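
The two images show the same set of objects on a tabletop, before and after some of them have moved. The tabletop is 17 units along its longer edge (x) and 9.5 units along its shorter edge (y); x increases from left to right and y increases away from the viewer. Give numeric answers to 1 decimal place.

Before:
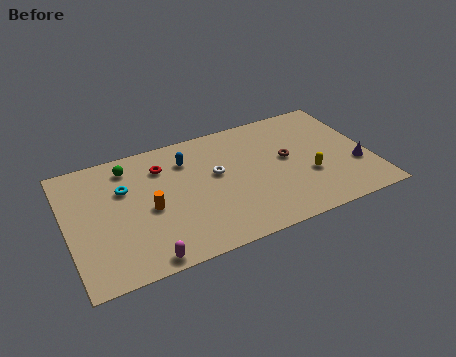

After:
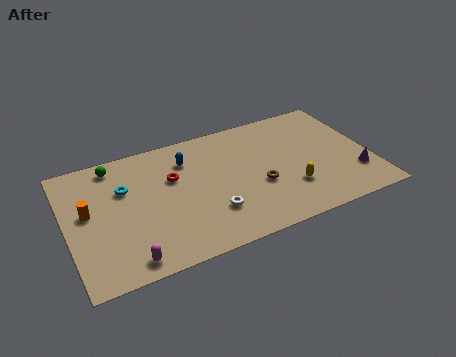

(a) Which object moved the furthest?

the orange cylinder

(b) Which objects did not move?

the blue capsule and the cyan torus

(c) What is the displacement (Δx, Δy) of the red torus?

(0.5, -1.1)

The red torus was at about (5.5, 7.2) and moved to about (6.0, 6.1).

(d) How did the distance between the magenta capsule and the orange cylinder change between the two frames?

+1.0

They were about 3.6 units apart before and 4.6 after — 1.0 units further apart.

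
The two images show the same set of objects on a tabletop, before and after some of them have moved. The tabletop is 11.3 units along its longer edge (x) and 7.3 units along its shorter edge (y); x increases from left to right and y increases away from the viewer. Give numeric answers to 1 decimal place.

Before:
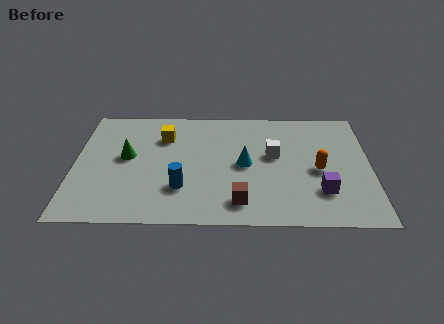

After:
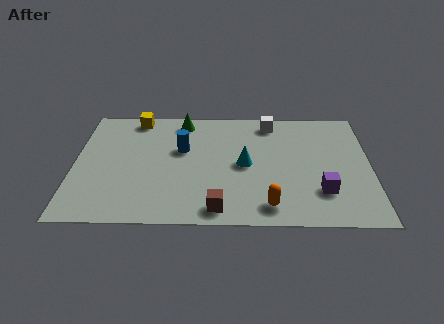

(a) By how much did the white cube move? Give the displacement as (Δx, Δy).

(-0.1, 2.1)

The white cube was at about (7.6, 4.2) and moved to about (7.5, 6.3).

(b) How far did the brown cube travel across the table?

0.9

From (6.3, 1.3) to (5.5, 0.9), the brown cube covered √(0.8² + 0.4²) ≈ 0.9 units.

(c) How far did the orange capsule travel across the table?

2.9

The orange capsule was near (9.3, 3.3) before and (7.4, 1.1) after, so it travelled √(1.9² + 2.2²) ≈ 2.9 units.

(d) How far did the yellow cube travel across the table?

1.6

The yellow cube was near (3.4, 5.3) before and (2.3, 6.5) after, so it travelled √(1.1² + 1.2²) ≈ 1.6 units.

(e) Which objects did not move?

the purple cube and the cyan cone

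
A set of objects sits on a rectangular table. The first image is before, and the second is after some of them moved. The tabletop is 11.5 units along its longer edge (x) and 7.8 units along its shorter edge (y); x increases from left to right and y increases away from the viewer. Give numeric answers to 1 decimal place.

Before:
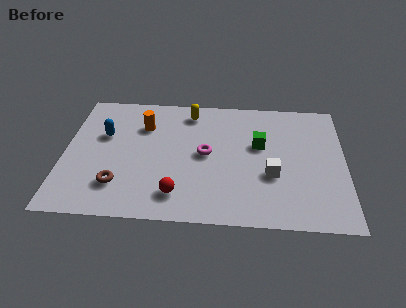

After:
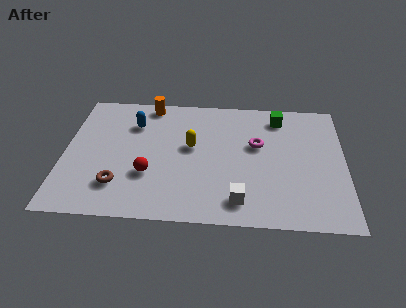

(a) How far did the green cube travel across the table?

2.0

From (8.0, 4.7) to (8.8, 6.5), the green cube covered √(0.8² + 1.8²) ≈ 2.0 units.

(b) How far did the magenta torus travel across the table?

2.2

The magenta torus was near (5.8, 4.0) before and (7.9, 4.7) after, so it travelled √(2.1² + 0.7²) ≈ 2.2 units.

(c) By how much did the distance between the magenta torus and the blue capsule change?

+0.9

The distance was about 4.3 in the first image and 5.2 in the second, so they moved 0.9 units further apart.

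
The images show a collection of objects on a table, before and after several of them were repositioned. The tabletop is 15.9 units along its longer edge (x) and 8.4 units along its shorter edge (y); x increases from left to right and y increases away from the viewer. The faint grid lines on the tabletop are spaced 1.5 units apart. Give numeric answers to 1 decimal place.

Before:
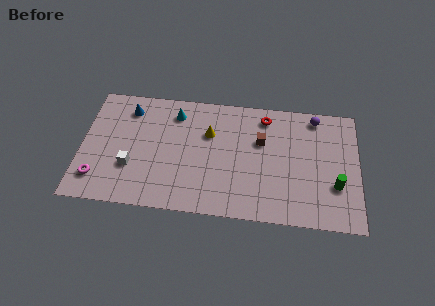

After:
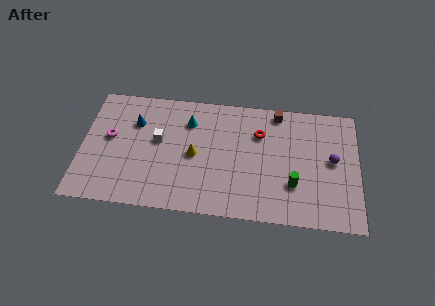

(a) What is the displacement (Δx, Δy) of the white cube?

(1.5, 2.0)

The white cube was at about (2.9, 2.8) and moved to about (4.4, 4.8).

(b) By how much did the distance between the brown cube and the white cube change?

-0.5

They were about 7.8 units apart before and 7.3 after — 0.5 units closer together.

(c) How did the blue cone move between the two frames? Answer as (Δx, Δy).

(0.4, -0.9)

The blue cone was at about (2.6, 6.8) and moved to about (3.0, 5.9).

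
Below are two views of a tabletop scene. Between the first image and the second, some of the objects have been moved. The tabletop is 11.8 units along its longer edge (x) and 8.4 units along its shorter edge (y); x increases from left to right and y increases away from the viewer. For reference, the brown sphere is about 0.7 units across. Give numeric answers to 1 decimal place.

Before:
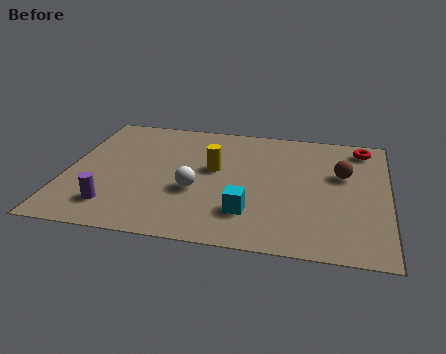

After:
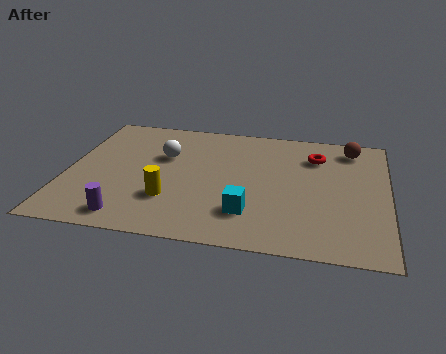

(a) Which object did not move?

the cyan cube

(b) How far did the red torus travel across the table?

1.9

The red torus moved from about (10.8, 7.2) to (9.1, 6.3), a distance of √(1.7² + 0.9²) ≈ 1.9.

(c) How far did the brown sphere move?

1.9

The brown sphere was near (10.1, 5.2) before and (10.4, 7.1) after, so it travelled √(0.3² + 1.9²) ≈ 1.9 units.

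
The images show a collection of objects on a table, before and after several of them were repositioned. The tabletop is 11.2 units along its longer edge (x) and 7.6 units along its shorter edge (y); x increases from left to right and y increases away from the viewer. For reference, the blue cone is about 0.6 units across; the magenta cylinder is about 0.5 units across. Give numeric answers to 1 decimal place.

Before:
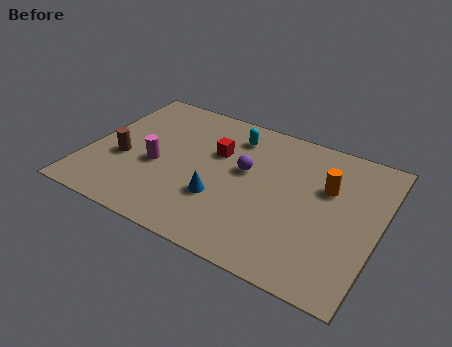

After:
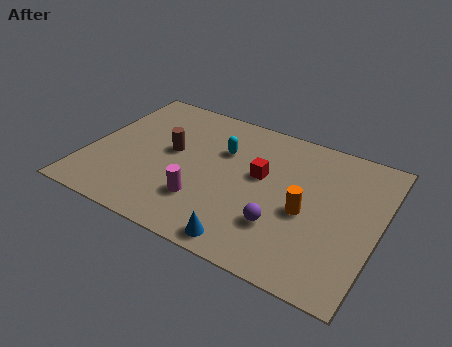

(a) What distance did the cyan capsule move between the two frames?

1.0

The cyan capsule moved from about (5.3, 6.1) to (5.0, 5.1), a distance of √(0.3² + 1.0²) ≈ 1.0.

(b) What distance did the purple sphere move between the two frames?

2.8

The purple sphere was near (6.0, 4.4) before and (7.7, 2.2) after, so it travelled √(1.7² + 2.2²) ≈ 2.8 units.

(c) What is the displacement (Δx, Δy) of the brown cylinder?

(1.7, 1.2)

From the two frames, the brown cylinder sits at roughly (1.4, 3.0) before and (3.1, 4.2) after.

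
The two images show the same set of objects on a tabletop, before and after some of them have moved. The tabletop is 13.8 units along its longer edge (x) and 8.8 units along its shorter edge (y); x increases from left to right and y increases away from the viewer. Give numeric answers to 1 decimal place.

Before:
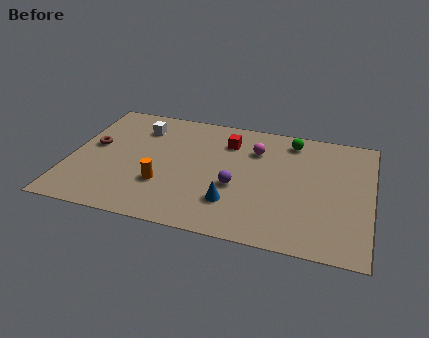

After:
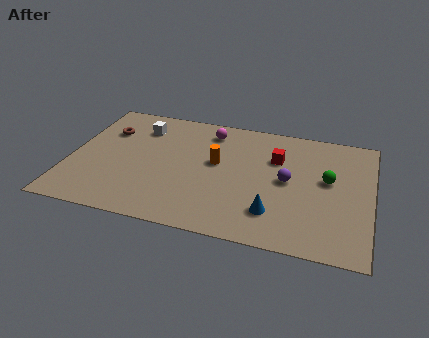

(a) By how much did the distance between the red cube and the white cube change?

+2.3

They were about 4.1 units apart before and 6.4 after — 2.3 units further apart.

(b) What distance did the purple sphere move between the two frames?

2.5

The purple sphere moved from about (7.7, 3.5) to (10.0, 4.5), a distance of √(2.3² + 1.0²) ≈ 2.5.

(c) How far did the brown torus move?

1.4

From (1.0, 4.9) to (1.5, 6.2), the brown torus covered √(0.5² + 1.3²) ≈ 1.4 units.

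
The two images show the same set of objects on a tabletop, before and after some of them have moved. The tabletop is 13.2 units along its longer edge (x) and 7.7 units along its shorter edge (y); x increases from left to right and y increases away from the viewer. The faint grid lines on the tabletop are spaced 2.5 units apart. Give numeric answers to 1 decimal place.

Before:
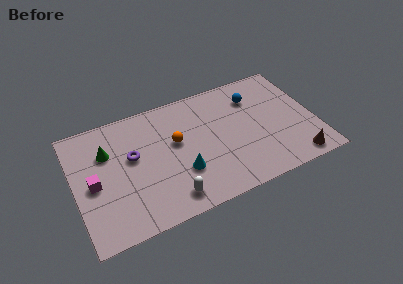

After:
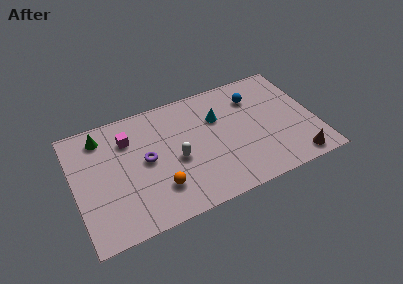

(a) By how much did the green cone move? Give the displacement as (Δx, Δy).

(-0.2, 1.1)

From the two frames, the green cone sits at roughly (1.9, 5.3) before and (1.7, 6.4) after.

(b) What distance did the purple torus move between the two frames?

0.9

The purple torus was near (3.2, 4.5) before and (3.9, 4.0) after, so it travelled √(0.7² + 0.5²) ≈ 0.9 units.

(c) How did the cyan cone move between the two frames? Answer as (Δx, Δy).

(2.3, 2.7)

From the two frames, the cyan cone sits at roughly (5.7, 2.5) before and (8.0, 5.2) after.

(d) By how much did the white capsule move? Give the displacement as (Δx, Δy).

(0.6, 2.2)

The white capsule started near (4.9, 1.2) and ended near (5.5, 3.4).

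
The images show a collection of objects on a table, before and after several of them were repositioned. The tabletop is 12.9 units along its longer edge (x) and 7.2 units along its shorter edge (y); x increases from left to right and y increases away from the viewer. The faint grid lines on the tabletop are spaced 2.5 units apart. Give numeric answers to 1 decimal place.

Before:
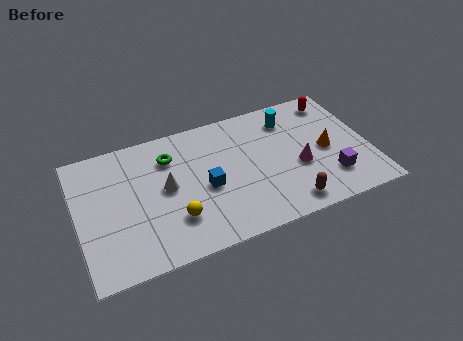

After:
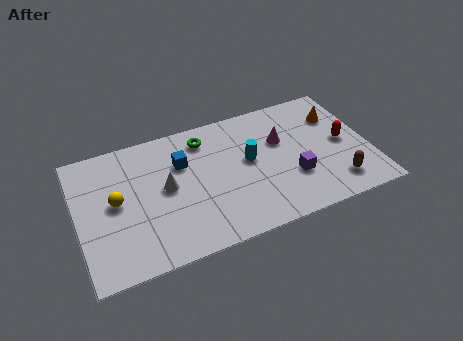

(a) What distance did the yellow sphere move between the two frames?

3.0

From (4.1, 2.0) to (1.7, 3.8), the yellow sphere covered √(2.4² + 1.8²) ≈ 3.0 units.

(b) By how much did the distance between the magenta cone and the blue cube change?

+0.3

They were about 4.1 units apart before and 4.4 after — 0.3 units further apart.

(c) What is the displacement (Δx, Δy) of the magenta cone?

(-0.6, 1.7)

The magenta cone was at about (9.7, 2.9) and moved to about (9.1, 4.6).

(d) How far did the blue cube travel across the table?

1.9

From (5.6, 3.2) to (4.7, 4.9), the blue cube covered √(0.9² + 1.7²) ≈ 1.9 units.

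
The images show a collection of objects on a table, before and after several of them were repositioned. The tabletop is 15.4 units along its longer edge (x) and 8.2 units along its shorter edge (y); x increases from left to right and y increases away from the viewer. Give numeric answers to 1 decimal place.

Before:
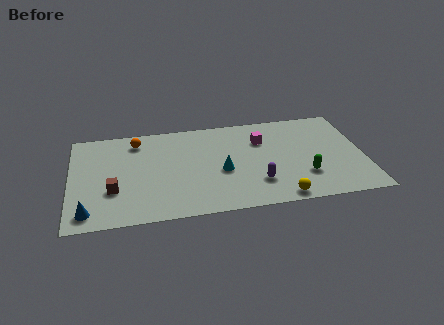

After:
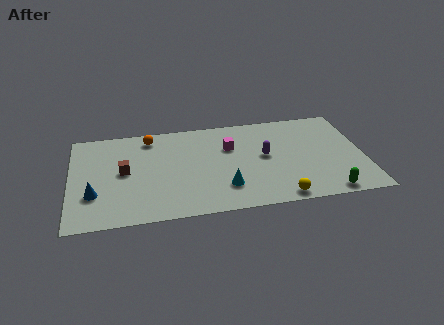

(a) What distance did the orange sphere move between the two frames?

0.7

The orange sphere was near (3.5, 6.8) before and (4.2, 7.0) after, so it travelled √(0.7² + 0.2²) ≈ 0.7 units.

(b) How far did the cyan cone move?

1.4

The cyan cone was near (7.9, 3.5) before and (8.0, 2.1) after, so it travelled √(0.1² + 1.4²) ≈ 1.4 units.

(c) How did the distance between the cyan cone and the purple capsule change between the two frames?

+1.0

They were about 2.2 units apart before and 3.2 after — 1.0 units further apart.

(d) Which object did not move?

the yellow sphere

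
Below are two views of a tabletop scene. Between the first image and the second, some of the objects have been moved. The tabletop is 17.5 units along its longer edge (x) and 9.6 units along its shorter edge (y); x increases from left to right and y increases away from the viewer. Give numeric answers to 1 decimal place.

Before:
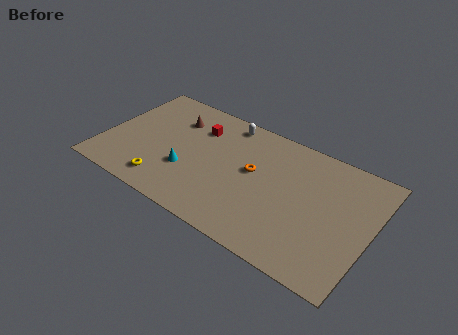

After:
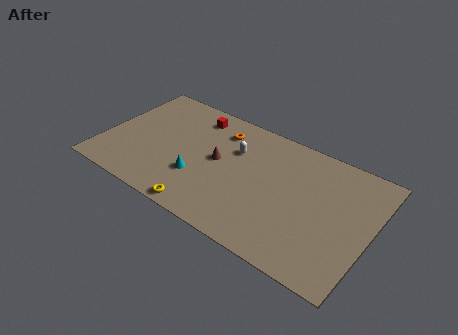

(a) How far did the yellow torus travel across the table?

2.9

The yellow torus moved from about (4.5, 1.6) to (7.3, 0.8), a distance of √(2.8² + 0.8²) ≈ 2.9.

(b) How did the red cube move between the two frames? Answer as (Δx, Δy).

(-0.4, 0.9)

The red cube started near (5.8, 7.1) and ended near (5.4, 8.0).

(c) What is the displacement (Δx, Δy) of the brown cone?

(3.3, -2.0)

The brown cone was at about (4.2, 7.1) and moved to about (7.5, 5.1).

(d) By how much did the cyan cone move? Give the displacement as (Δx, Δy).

(0.8, -0.2)

The cyan cone was at about (5.7, 3.3) and moved to about (6.5, 3.1).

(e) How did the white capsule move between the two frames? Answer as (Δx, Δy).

(0.9, -2.0)

The white capsule was at about (7.5, 8.5) and moved to about (8.4, 6.5).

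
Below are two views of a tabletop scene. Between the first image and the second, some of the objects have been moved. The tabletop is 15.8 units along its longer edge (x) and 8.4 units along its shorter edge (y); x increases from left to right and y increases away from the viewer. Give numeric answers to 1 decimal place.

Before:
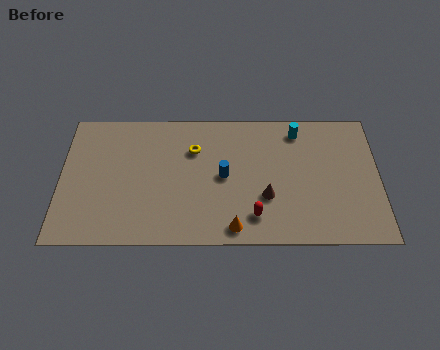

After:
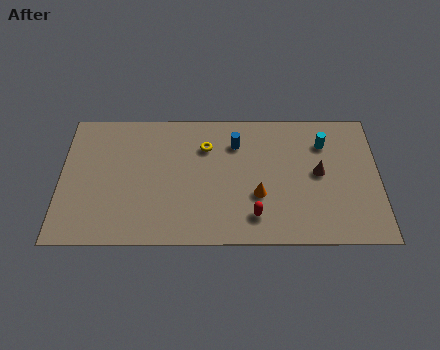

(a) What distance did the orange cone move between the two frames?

2.3

The orange cone was near (8.6, 1.0) before and (9.8, 3.0) after, so it travelled √(1.2² + 2.0²) ≈ 2.3 units.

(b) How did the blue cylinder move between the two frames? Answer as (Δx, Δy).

(0.6, 2.1)

The blue cylinder started near (8.1, 4.2) and ended near (8.7, 6.3).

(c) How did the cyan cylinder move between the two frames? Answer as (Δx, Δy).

(1.3, -0.8)

The cyan cylinder was at about (11.8, 7.1) and moved to about (13.1, 6.3).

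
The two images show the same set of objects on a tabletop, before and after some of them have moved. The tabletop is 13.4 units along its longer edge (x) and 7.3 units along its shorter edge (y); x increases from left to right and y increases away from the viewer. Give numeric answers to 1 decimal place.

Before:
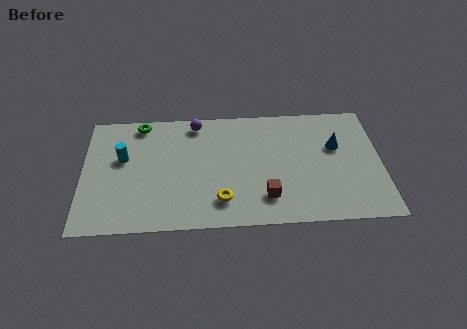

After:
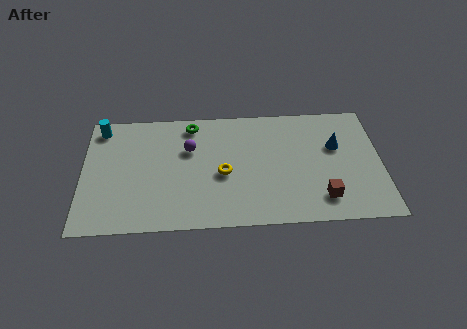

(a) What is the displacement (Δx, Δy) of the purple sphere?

(-0.3, -1.6)

The purple sphere started near (5.1, 6.4) and ended near (4.8, 4.8).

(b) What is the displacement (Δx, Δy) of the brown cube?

(2.5, -0.2)

From the two frames, the brown cube sits at roughly (8.2, 1.7) before and (10.7, 1.5) after.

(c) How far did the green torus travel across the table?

2.3

From (2.6, 6.5) to (4.9, 6.3), the green torus covered √(2.3² + 0.2²) ≈ 2.3 units.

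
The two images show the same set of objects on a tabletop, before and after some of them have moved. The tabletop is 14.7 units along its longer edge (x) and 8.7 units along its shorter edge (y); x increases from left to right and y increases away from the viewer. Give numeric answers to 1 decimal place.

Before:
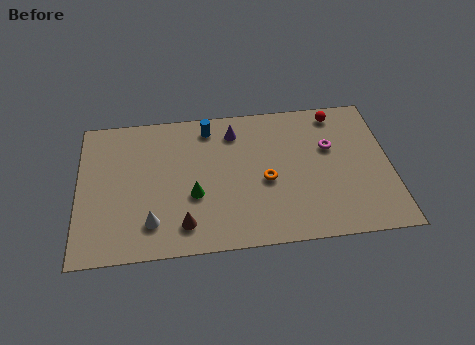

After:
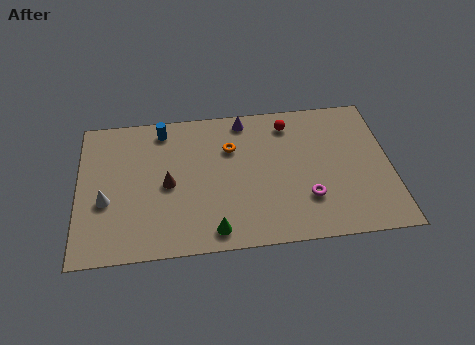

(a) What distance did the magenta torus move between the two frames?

3.2

The magenta torus moved from about (11.9, 5.5) to (10.7, 2.5), a distance of √(1.2² + 3.0²) ≈ 3.2.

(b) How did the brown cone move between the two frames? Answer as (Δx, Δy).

(-0.7, 2.5)

The brown cone was at about (4.9, 1.6) and moved to about (4.2, 4.1).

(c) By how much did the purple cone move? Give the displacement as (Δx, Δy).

(0.5, 0.7)

From the two frames, the purple cone sits at roughly (7.4, 7.0) before and (7.9, 7.7) after.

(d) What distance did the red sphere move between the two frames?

2.3

The red sphere was near (12.3, 7.6) before and (10.0, 7.2) after, so it travelled √(2.3² + 0.4²) ≈ 2.3 units.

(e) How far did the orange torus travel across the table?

2.7

From (8.8, 3.8) to (7.2, 6.0), the orange torus covered √(1.6² + 2.2²) ≈ 2.7 units.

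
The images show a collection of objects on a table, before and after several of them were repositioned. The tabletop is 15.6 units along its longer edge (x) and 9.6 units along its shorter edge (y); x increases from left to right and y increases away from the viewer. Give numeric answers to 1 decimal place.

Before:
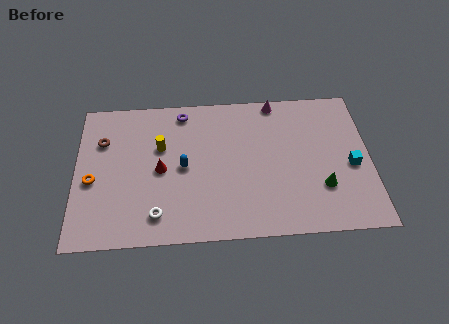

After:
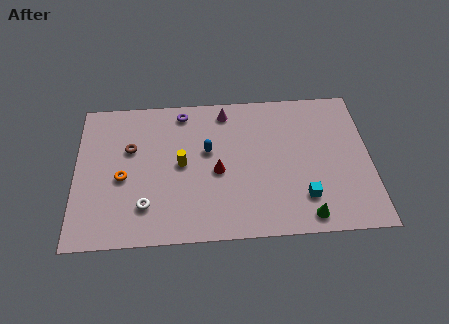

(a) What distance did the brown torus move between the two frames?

1.6

The brown torus moved from about (1.4, 6.7) to (2.9, 6.1), a distance of √(1.5² + 0.6²) ≈ 1.6.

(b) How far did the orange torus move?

1.6

The orange torus moved from about (0.9, 4.1) to (2.5, 4.2), a distance of √(1.6² + 0.1²) ≈ 1.6.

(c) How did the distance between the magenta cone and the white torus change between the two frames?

-2.2

They were about 9.6 units apart before and 7.4 after — 2.2 units closer together.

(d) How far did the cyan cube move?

3.2

The cyan cube moved from about (14.6, 4.2) to (12.0, 2.3), a distance of √(2.6² + 1.9²) ≈ 3.2.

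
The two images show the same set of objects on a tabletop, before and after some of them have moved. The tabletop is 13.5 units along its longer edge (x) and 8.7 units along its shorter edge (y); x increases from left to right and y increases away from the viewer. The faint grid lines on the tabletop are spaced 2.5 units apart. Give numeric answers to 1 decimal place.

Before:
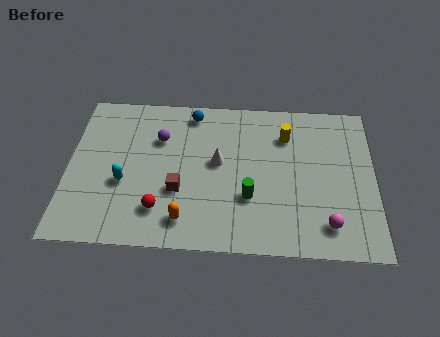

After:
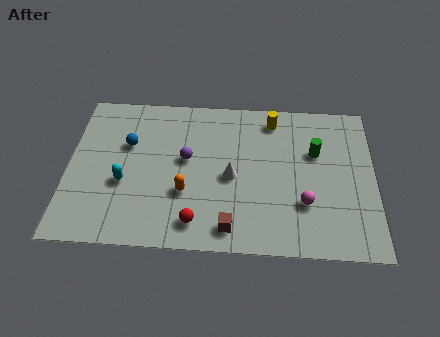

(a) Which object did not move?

the cyan capsule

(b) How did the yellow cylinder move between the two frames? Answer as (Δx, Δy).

(-0.6, 0.9)

From the two frames, the yellow cylinder sits at roughly (9.6, 6.5) before and (9.0, 7.4) after.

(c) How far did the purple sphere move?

1.6

The purple sphere was near (4.0, 6.0) before and (5.2, 4.9) after, so it travelled √(1.2² + 1.1²) ≈ 1.6 units.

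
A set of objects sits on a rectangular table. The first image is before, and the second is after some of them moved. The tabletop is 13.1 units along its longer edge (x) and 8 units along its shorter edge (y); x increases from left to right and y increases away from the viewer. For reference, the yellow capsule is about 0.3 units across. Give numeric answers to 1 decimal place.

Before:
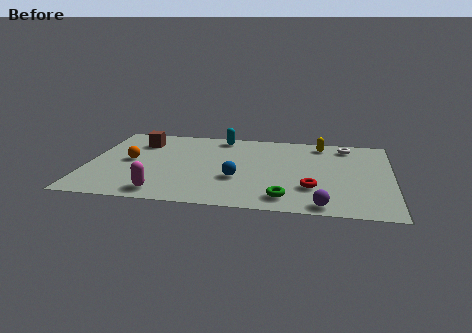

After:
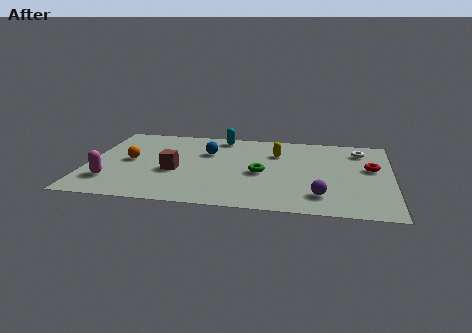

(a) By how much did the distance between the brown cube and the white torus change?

-0.5

They were about 9.0 units apart before and 8.5 after — 0.5 units closer together.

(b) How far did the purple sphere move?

0.9

From (10.2, 0.8) to (10.1, 1.7), the purple sphere covered √(0.1² + 0.9²) ≈ 0.9 units.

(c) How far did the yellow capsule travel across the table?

2.2

From (10.0, 6.9) to (8.1, 5.7), the yellow capsule covered √(1.9² + 1.2²) ≈ 2.2 units.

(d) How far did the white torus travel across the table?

0.7

The white torus was near (11.1, 6.8) before and (11.7, 6.4) after, so it travelled √(0.6² + 0.4²) ≈ 0.7 units.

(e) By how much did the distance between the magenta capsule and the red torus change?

+5.0

Before: roughly 6.4 units apart; after: 11.4. That's 5.0 units further apart.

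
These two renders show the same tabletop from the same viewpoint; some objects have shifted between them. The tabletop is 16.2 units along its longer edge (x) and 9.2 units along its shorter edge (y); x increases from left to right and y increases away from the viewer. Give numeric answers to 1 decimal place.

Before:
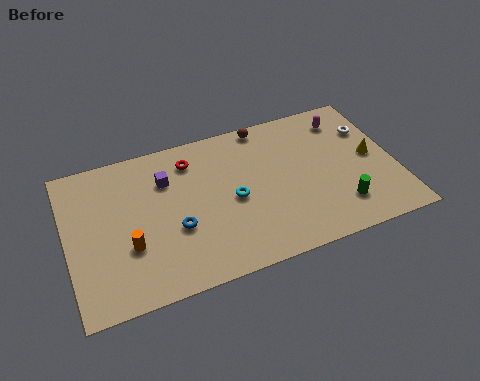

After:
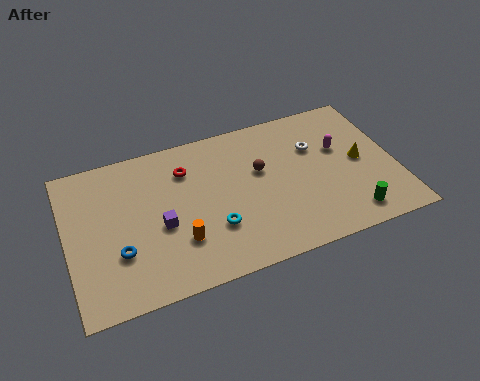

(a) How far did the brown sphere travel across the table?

2.8

The brown sphere was near (10.1, 8.4) before and (9.6, 5.6) after, so it travelled √(0.5² + 2.8²) ≈ 2.8 units.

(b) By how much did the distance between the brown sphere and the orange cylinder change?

-3.7

The distance was about 8.9 in the first image and 5.2 in the second, so they moved 3.7 units closer together.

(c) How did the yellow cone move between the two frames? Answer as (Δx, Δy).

(-0.6, -0.1)

The yellow cone was at about (15.1, 4.7) and moved to about (14.5, 4.6).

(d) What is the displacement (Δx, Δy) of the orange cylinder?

(2.4, -0.5)

The orange cylinder started near (2.9, 3.2) and ended near (5.3, 2.7).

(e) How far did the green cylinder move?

0.8

The green cylinder moved from about (13.2, 2.1) to (13.6, 1.4), a distance of √(0.4² + 0.7²) ≈ 0.8.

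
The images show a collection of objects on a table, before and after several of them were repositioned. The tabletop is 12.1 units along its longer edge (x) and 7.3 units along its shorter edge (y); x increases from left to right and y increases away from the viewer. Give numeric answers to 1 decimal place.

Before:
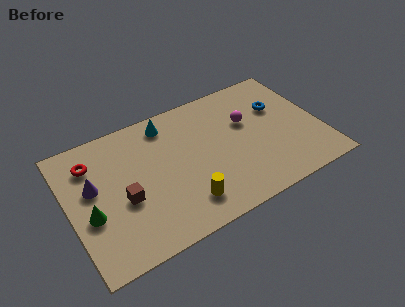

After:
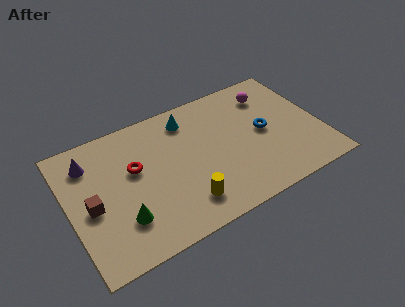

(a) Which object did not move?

the yellow cylinder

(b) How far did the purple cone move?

1.4

The purple cone moved from about (1.2, 4.3) to (1.2, 5.7), a distance of √(0.0² + 1.4²) ≈ 1.4.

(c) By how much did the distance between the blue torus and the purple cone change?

-0.7

They were about 9.1 units apart before and 8.4 after — 0.7 units closer together.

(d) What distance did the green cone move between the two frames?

1.7

The green cone moved from about (0.9, 2.9) to (2.3, 2.0), a distance of √(1.4² + 0.9²) ≈ 1.7.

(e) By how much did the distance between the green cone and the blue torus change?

-2.3

The distance was about 9.6 in the first image and 7.3 in the second, so they moved 2.3 units closer together.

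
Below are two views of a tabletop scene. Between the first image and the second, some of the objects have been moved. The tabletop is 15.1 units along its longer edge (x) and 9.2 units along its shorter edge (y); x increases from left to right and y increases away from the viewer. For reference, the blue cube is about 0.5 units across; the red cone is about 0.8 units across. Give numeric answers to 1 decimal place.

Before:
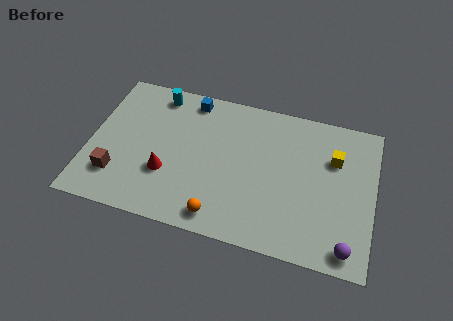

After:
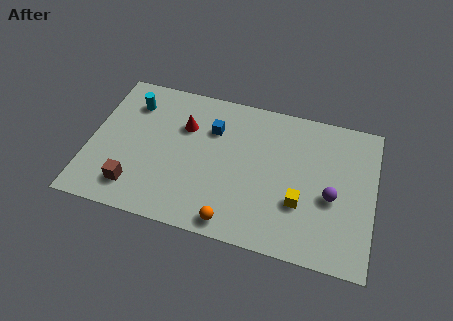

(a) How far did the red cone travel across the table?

3.3

From (4.2, 3.1) to (4.9, 6.3), the red cone covered √(0.7² + 3.2²) ≈ 3.3 units.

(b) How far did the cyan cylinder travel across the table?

1.6

The cyan cylinder was near (3.3, 8.0) before and (2.0, 7.1) after, so it travelled √(1.3² + 0.9²) ≈ 1.6 units.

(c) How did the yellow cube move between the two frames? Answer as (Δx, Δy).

(-1.6, -3.2)

From the two frames, the yellow cube sits at roughly (12.9, 6.3) before and (11.3, 3.1) after.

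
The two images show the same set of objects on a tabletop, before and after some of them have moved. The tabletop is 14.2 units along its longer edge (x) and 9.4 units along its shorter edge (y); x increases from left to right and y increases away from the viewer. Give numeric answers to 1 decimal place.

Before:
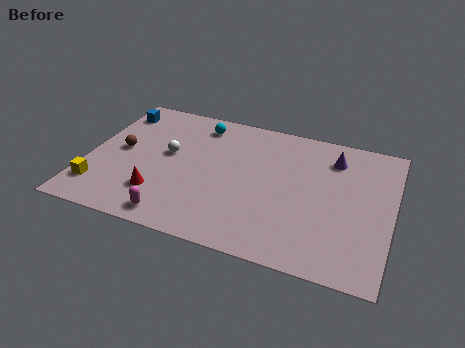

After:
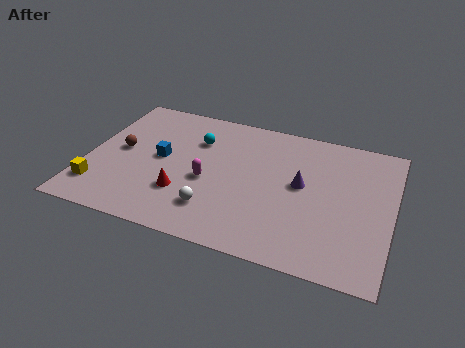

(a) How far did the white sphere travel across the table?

4.0

The white sphere moved from about (3.7, 5.3) to (6.2, 2.2), a distance of √(2.5² + 3.1²) ≈ 4.0.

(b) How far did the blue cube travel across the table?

3.8

From (0.9, 7.7) to (3.4, 4.9), the blue cube covered √(2.5² + 2.8²) ≈ 3.8 units.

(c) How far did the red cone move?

1.2

From (3.6, 2.4) to (4.7, 2.8), the red cone covered √(1.1² + 0.4²) ≈ 1.2 units.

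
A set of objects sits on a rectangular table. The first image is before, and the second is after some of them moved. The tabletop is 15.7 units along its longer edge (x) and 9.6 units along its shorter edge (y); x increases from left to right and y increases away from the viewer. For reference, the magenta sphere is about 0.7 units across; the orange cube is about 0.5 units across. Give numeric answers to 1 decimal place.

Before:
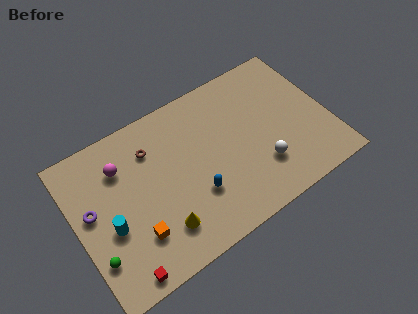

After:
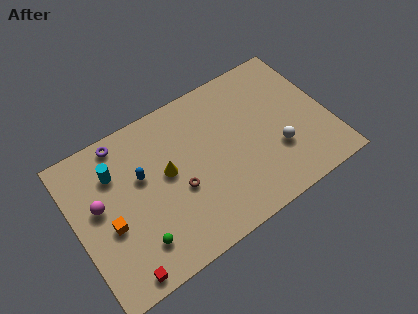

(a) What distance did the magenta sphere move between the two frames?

2.3

The magenta sphere was near (3.1, 7.1) before and (1.5, 5.5) after, so it travelled √(1.6² + 1.6²) ≈ 2.3 units.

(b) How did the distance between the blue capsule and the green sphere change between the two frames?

-2.4

Before: roughly 6.3 units apart; after: 3.9. That's 2.4 units closer together.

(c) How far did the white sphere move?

1.2

The white sphere was near (11.2, 2.7) before and (12.3, 3.2) after, so it travelled √(1.1² + 0.5²) ≈ 1.2 units.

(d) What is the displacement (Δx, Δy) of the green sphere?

(2.5, -0.5)

The green sphere started near (0.8, 2.6) and ended near (3.3, 2.1).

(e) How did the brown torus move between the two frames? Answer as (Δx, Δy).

(1.2, -3.3)

The brown torus started near (5.0, 7.2) and ended near (6.2, 3.9).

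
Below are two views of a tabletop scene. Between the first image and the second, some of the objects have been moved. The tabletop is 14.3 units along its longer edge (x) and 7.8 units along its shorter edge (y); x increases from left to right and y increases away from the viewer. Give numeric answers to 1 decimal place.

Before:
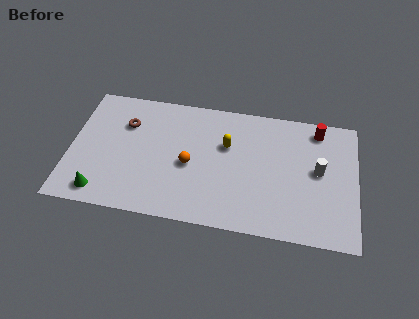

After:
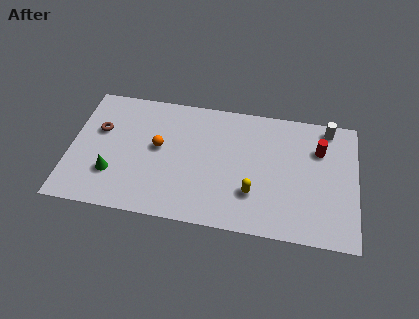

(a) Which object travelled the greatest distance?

the yellow capsule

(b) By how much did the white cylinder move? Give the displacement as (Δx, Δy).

(0.4, 2.7)

From the two frames, the white cylinder sits at roughly (12.4, 4.2) before and (12.8, 6.9) after.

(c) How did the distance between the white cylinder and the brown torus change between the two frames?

+1.8

The distance was about 9.8 in the first image and 11.6 in the second, so they moved 1.8 units further apart.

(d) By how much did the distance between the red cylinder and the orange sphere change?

+1.0

The distance was about 7.1 in the first image and 8.1 in the second, so they moved 1.0 units further apart.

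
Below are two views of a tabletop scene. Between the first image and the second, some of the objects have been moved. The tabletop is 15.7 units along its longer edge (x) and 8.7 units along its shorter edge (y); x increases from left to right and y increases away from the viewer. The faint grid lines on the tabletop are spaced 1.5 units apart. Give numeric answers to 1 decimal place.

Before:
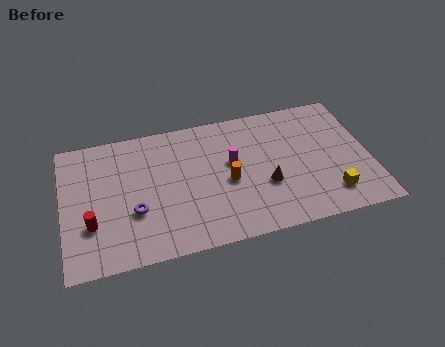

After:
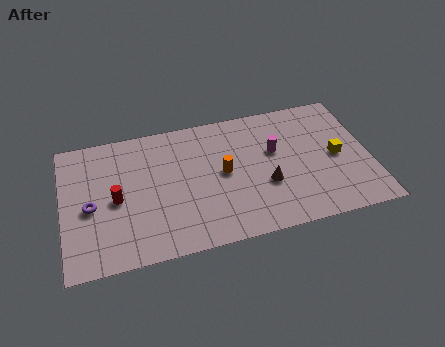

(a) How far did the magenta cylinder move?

2.2

From (8.7, 5.1) to (10.9, 5.3), the magenta cylinder covered √(2.2² + 0.2²) ≈ 2.2 units.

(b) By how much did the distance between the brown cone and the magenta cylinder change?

-0.3

Before: roughly 2.5 units apart; after: 2.2. That's 0.3 units closer together.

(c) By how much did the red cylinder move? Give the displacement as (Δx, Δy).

(1.3, 1.3)

The red cylinder started near (1.4, 2.8) and ended near (2.7, 4.1).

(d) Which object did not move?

the brown cone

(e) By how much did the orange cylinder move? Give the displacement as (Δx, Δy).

(-0.2, 0.6)

The orange cylinder was at about (8.4, 3.9) and moved to about (8.2, 4.5).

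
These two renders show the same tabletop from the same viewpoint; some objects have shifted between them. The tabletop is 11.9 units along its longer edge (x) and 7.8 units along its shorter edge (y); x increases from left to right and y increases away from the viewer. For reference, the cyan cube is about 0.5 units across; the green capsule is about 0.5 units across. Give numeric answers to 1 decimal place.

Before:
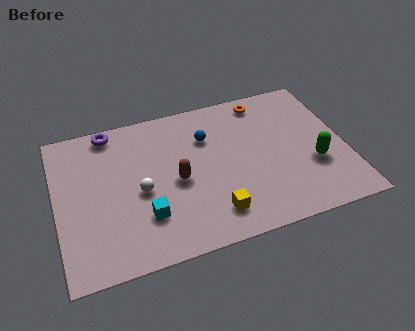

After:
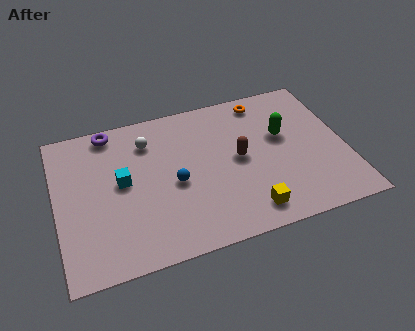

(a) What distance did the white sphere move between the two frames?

2.5

The white sphere moved from about (3.4, 3.5) to (3.9, 6.0), a distance of √(0.5² + 2.5²) ≈ 2.5.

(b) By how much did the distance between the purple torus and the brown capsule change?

+1.7

They were about 4.2 units apart before and 5.9 after — 1.7 units further apart.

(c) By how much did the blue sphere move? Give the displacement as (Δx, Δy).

(-1.5, -2.0)

From the two frames, the blue sphere sits at roughly (6.3, 5.5) before and (4.8, 3.5) after.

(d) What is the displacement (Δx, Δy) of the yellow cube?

(1.4, -0.3)

The yellow cube started near (6.2, 1.5) and ended near (7.6, 1.2).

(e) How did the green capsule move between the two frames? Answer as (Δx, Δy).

(-1.1, 1.9)

The green capsule was at about (10.5, 2.8) and moved to about (9.4, 4.7).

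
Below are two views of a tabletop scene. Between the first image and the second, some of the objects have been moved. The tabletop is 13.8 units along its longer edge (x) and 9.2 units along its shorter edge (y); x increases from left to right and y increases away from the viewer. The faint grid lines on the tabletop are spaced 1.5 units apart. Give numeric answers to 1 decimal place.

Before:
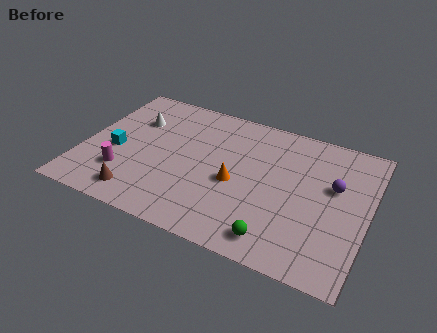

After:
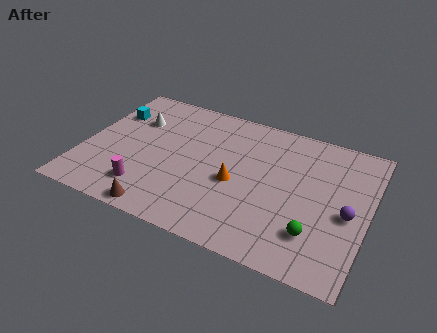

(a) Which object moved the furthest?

the cyan cube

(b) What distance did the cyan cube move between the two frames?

2.7

The cyan cube was near (1.6, 3.9) before and (1.0, 6.5) after, so it travelled √(0.6² + 2.6²) ≈ 2.7 units.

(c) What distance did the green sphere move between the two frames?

2.0

The green sphere was near (9.8, 1.3) before and (11.5, 2.3) after, so it travelled √(1.7² + 1.0²) ≈ 2.0 units.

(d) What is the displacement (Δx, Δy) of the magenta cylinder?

(1.2, -0.6)

From the two frames, the magenta cylinder sits at roughly (2.2, 2.5) before and (3.4, 1.9) after.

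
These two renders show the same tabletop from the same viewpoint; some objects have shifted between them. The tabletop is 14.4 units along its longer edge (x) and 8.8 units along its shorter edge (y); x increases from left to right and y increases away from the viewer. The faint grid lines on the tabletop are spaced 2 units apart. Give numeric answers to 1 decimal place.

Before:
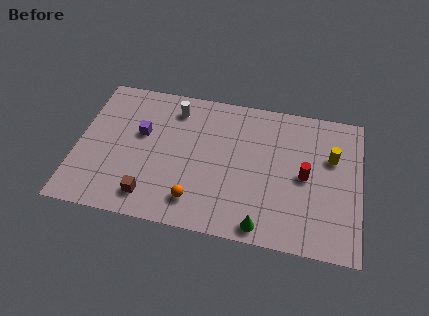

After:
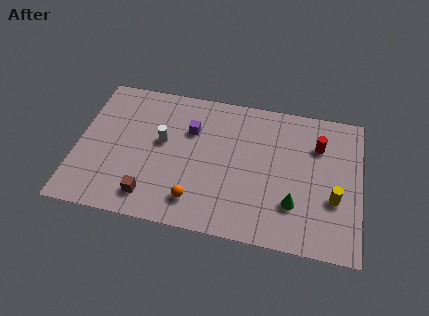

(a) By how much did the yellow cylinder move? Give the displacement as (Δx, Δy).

(0.2, -2.5)

From the two frames, the yellow cylinder sits at roughly (12.9, 5.7) before and (13.1, 3.2) after.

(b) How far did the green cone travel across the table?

2.2

From (9.6, 0.9) to (11.1, 2.5), the green cone covered √(1.5² + 1.6²) ≈ 2.2 units.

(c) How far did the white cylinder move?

2.3

The white cylinder was near (4.8, 7.2) before and (4.3, 5.0) after, so it travelled √(0.5² + 2.2²) ≈ 2.3 units.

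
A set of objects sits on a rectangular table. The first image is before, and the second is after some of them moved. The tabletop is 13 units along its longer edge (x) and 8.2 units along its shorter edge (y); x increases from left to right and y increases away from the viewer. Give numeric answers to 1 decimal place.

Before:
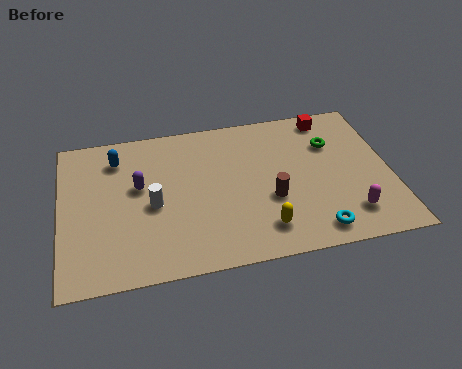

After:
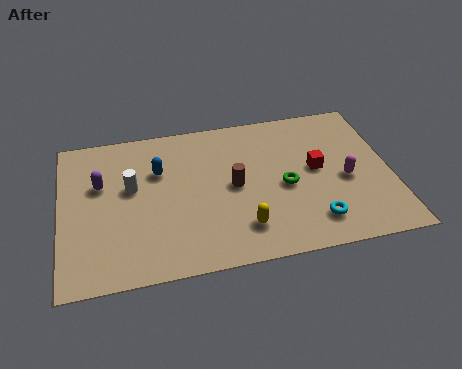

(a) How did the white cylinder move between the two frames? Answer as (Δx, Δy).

(-0.8, 1.1)

From the two frames, the white cylinder sits at roughly (3.6, 3.7) before and (2.8, 4.8) after.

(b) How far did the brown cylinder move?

1.7

From (8.2, 3.1) to (6.8, 4.1), the brown cylinder covered √(1.4² + 1.0²) ≈ 1.7 units.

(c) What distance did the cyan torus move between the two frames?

0.5

From (9.8, 1.1) to (9.8, 1.6), the cyan torus covered √(0.0² + 0.5²) ≈ 0.5 units.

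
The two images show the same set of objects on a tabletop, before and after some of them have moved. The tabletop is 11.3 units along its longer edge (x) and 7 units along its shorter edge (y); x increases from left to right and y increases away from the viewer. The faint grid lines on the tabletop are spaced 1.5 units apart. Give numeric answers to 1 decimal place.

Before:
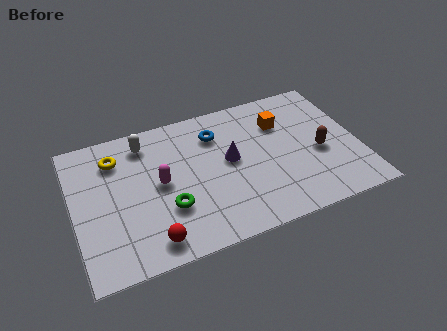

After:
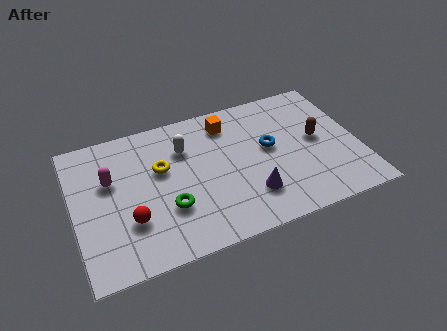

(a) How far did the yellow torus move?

2.0

The yellow torus moved from about (1.8, 5.4) to (3.5, 4.3), a distance of √(1.7² + 1.1²) ≈ 2.0.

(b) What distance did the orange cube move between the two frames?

2.2

The orange cube was near (8.4, 5.0) before and (6.3, 5.7) after, so it travelled √(2.1² + 0.7²) ≈ 2.2 units.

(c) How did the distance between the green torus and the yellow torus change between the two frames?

-1.6

Before: roughly 3.6 units apart; after: 2.0. That's 1.6 units closer together.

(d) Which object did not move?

the green torus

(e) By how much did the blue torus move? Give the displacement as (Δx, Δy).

(2.0, -1.4)

The blue torus started near (5.8, 5.3) and ended near (7.8, 3.9).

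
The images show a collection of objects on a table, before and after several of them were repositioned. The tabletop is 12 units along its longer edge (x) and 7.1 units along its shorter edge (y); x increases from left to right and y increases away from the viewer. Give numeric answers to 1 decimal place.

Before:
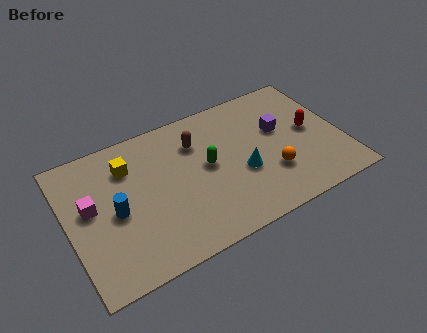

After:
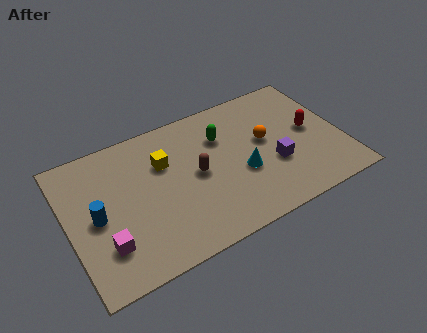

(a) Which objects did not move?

the red capsule and the cyan cone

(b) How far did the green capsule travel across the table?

1.4

The green capsule was near (6.1, 3.8) before and (6.9, 5.0) after, so it travelled √(0.8² + 1.2²) ≈ 1.4 units.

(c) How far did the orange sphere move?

1.8

The orange sphere moved from about (8.7, 2.2) to (8.7, 4.0), a distance of √(0.0² + 1.8²) ≈ 1.8.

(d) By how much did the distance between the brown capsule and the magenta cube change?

-0.4

They were about 4.9 units apart before and 4.5 after — 0.4 units closer together.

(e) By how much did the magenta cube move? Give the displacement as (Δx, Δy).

(0.4, -2.1)

From the two frames, the magenta cube sits at roughly (1.0, 4.0) before and (1.4, 1.9) after.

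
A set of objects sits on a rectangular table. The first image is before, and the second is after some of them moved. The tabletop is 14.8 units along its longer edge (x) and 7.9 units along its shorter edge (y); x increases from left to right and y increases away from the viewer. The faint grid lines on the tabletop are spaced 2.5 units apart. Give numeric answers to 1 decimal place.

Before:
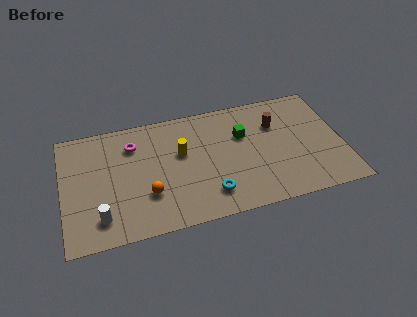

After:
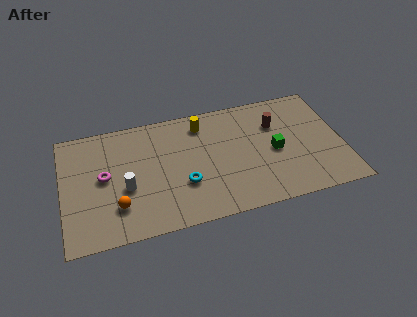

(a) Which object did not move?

the brown cylinder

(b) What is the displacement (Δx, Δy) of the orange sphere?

(-1.6, -0.4)

The orange sphere was at about (4.4, 2.5) and moved to about (2.8, 2.1).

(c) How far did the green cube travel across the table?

2.2

The green cube moved from about (9.6, 5.2) to (11.2, 3.7), a distance of √(1.6² + 1.5²) ≈ 2.2.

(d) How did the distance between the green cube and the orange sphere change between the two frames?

+2.7

They were about 5.9 units apart before and 8.6 after — 2.7 units further apart.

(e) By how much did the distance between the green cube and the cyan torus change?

+1.0

The distance was about 4.0 in the first image and 5.0 in the second, so they moved 1.0 units further apart.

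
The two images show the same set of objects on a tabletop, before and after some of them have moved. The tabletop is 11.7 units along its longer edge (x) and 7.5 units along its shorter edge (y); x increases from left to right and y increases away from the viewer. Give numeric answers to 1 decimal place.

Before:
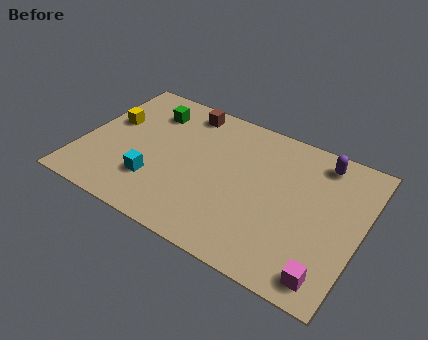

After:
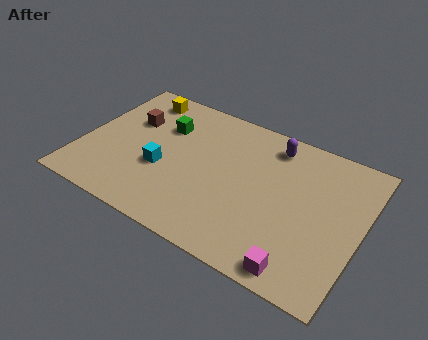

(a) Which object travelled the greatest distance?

the brown cube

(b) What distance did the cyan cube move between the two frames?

0.8

From (3.3, 2.1) to (3.5, 2.9), the cyan cube covered √(0.2² + 0.8²) ≈ 0.8 units.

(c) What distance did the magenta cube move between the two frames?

1.1

The magenta cube was near (10.7, 1.0) before and (9.6, 0.8) after, so it travelled √(1.1² + 0.2²) ≈ 1.1 units.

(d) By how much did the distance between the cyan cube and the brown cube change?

-1.8

Before: roughly 4.4 units apart; after: 2.6. That's 1.8 units closer together.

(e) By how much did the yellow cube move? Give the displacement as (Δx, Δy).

(0.9, 1.9)

The yellow cube was at about (1.0, 4.5) and moved to about (1.9, 6.4).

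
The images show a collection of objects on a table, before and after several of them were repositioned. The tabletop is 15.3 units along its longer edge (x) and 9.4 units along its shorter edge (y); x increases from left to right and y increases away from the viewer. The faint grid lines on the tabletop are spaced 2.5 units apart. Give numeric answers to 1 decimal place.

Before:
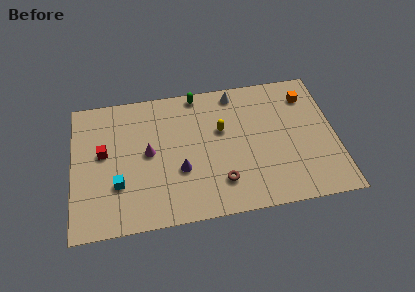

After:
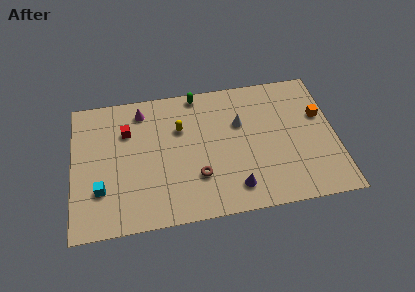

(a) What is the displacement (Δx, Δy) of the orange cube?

(0.7, -1.5)

From the two frames, the orange cube sits at roughly (13.8, 7.4) before and (14.5, 5.9) after.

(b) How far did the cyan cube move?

1.0

The cyan cube was near (2.6, 3.0) before and (1.6, 2.8) after, so it travelled √(1.0² + 0.2²) ≈ 1.0 units.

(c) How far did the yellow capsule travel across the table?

2.5

The yellow capsule was near (8.7, 5.8) before and (6.3, 6.3) after, so it travelled √(2.4² + 0.5²) ≈ 2.5 units.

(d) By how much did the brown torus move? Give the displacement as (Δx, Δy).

(-1.3, 0.6)

From the two frames, the brown torus sits at roughly (8.5, 2.2) before and (7.2, 2.8) after.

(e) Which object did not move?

the green capsule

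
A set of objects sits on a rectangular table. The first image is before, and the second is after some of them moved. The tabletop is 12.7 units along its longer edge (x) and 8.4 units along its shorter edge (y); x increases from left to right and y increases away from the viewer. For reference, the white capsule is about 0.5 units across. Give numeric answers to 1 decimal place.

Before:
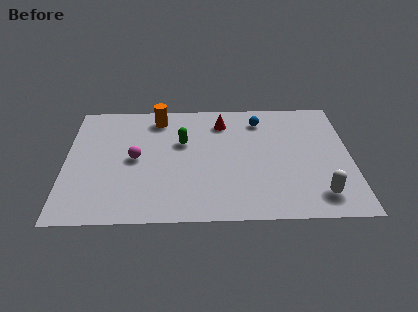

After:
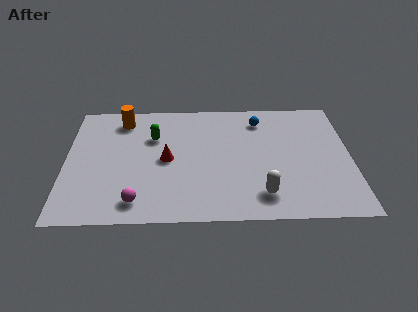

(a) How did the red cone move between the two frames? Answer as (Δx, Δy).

(-2.5, -2.6)

The red cone started near (7.0, 6.7) and ended near (4.5, 4.1).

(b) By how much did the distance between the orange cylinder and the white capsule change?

-0.8

The distance was about 9.0 in the first image and 8.2 in the second, so they moved 0.8 units closer together.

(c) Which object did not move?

the blue sphere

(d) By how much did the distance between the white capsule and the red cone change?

-1.8

They were about 6.7 units apart before and 4.9 after — 1.8 units closer together.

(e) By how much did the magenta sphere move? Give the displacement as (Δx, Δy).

(0.1, -2.9)

The magenta sphere started near (3.1, 4.2) and ended near (3.2, 1.3).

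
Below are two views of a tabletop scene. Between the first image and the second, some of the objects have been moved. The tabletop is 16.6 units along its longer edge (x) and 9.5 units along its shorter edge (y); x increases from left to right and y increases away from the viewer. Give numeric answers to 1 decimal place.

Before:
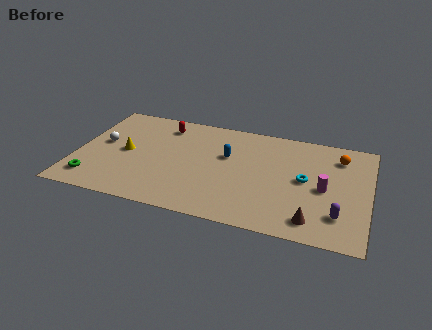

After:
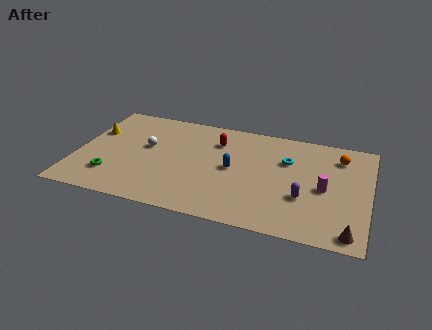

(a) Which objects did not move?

the magenta cylinder and the orange sphere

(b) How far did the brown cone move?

2.2

From (13.6, 1.5) to (15.7, 1.0), the brown cone covered √(2.1² + 0.5²) ≈ 2.2 units.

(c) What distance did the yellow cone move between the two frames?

2.5

The yellow cone moved from about (2.8, 4.7) to (0.8, 6.2), a distance of √(2.0² + 1.5²) ≈ 2.5.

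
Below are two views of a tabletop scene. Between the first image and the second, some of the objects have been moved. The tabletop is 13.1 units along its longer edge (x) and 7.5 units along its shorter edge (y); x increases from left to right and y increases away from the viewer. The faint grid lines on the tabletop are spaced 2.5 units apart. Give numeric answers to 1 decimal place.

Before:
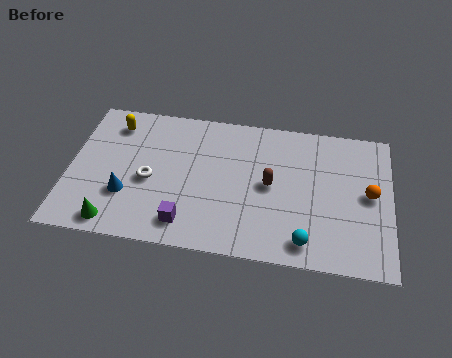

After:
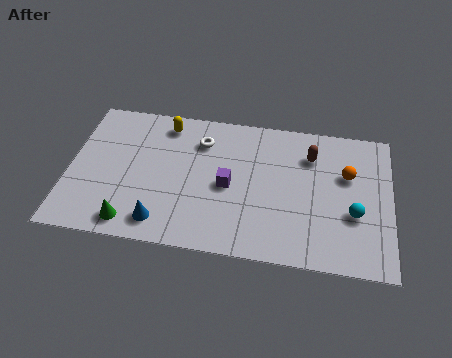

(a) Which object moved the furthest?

the white torus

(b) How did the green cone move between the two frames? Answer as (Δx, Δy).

(0.7, 0.1)

From the two frames, the green cone sits at roughly (2.0, 0.9) before and (2.7, 1.0) after.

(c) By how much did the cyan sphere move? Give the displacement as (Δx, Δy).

(1.9, 1.7)

From the two frames, the cyan sphere sits at roughly (9.7, 1.1) before and (11.6, 2.8) after.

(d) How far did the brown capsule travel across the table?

2.4

The brown capsule moved from about (8.2, 3.8) to (9.8, 5.6), a distance of √(1.6² + 1.8²) ≈ 2.4.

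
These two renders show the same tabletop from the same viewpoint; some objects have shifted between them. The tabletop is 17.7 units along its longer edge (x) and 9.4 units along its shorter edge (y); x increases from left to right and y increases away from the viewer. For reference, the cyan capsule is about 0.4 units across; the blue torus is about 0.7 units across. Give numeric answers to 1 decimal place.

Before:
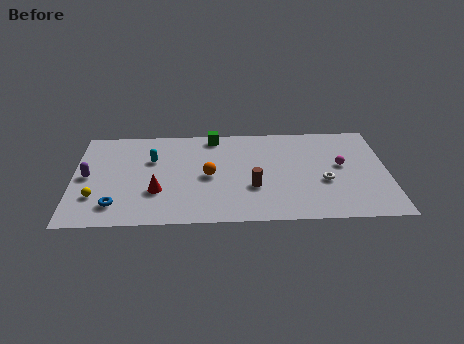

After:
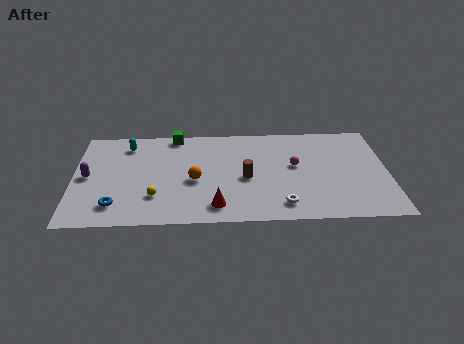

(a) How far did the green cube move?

2.2

The green cube was near (7.9, 8.4) before and (5.7, 8.6) after, so it travelled √(2.2² + 0.2²) ≈ 2.2 units.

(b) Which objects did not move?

the blue torus and the purple capsule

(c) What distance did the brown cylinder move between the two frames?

1.0

From (10.1, 3.3) to (9.7, 4.2), the brown cylinder covered √(0.4² + 0.9²) ≈ 1.0 units.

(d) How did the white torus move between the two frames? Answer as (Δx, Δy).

(-2.4, -2.1)

From the two frames, the white torus sits at roughly (14.1, 3.7) before and (11.7, 1.6) after.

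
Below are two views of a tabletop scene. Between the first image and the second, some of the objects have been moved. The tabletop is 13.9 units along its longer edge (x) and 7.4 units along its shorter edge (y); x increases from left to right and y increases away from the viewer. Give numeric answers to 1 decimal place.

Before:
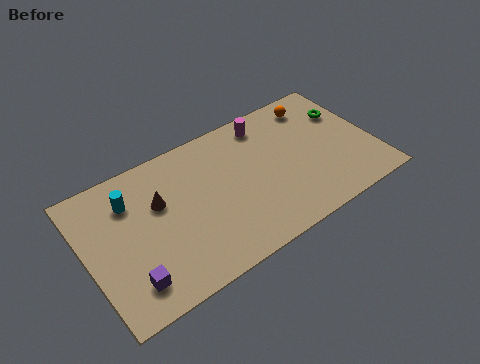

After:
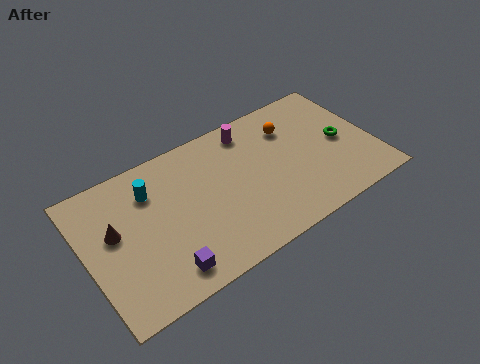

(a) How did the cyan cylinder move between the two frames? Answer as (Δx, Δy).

(1.0, 0.0)

From the two frames, the cyan cylinder sits at roughly (2.3, 5.5) before and (3.3, 5.5) after.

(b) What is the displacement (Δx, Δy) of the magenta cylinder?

(-0.8, 0.0)

The magenta cylinder was at about (9.1, 6.3) and moved to about (8.3, 6.3).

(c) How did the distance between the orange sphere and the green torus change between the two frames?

+1.2

Before: roughly 1.7 units apart; after: 2.9. That's 1.2 units further apart.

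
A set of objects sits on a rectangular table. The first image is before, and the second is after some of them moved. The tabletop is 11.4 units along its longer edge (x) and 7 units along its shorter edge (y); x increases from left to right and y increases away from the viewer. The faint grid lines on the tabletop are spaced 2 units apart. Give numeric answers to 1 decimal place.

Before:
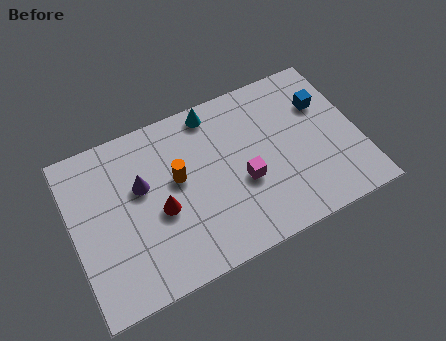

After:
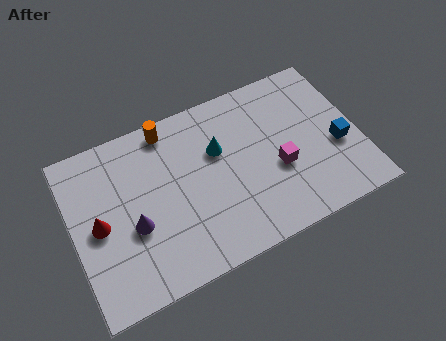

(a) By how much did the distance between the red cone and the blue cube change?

+2.5

The distance was about 7.0 in the first image and 9.5 in the second, so they moved 2.5 units further apart.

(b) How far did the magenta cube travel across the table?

1.4

The magenta cube was near (6.7, 2.8) before and (8.1, 2.8) after, so it travelled √(1.4² + 0.0²) ≈ 1.4 units.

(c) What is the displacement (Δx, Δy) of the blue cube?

(0.3, -2.0)

The blue cube started near (10.2, 4.8) and ended near (10.5, 2.8).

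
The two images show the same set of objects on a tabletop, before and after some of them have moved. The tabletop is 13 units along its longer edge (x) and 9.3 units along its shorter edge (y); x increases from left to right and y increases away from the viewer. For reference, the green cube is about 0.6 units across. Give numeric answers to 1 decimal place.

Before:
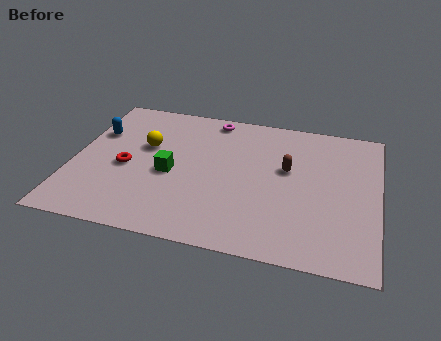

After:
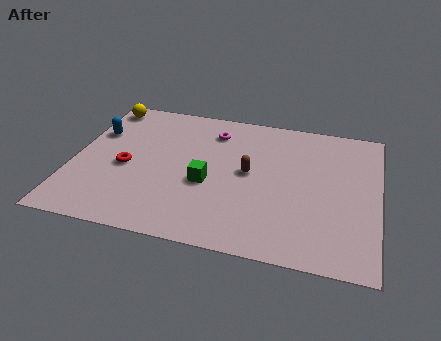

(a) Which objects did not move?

the blue capsule and the red torus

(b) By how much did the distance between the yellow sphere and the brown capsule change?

+1.3

The distance was about 6.1 in the first image and 7.4 in the second, so they moved 1.3 units further apart.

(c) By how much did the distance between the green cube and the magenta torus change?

-0.9

The distance was about 4.5 in the first image and 3.6 in the second, so they moved 0.9 units closer together.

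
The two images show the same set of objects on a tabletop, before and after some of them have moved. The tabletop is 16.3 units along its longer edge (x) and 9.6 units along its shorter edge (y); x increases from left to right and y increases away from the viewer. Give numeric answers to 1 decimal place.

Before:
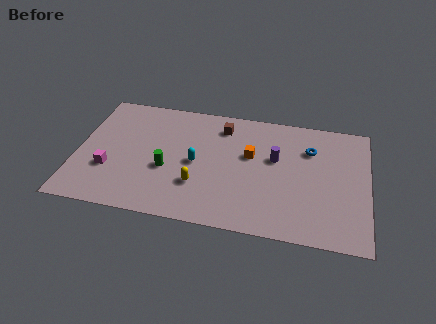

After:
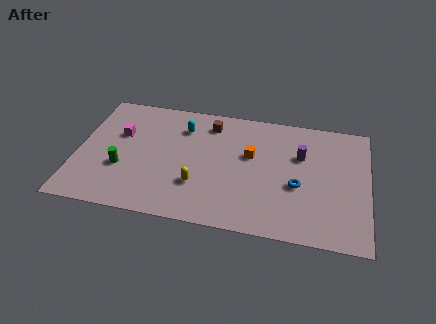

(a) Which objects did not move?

the yellow capsule and the orange cube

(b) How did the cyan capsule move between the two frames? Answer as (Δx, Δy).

(-0.9, 2.7)

The cyan capsule started near (6.7, 4.6) and ended near (5.8, 7.3).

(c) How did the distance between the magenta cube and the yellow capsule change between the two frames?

+0.6

Before: roughly 5.0 units apart; after: 5.6. That's 0.6 units further apart.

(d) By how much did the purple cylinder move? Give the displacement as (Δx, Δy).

(1.4, 0.5)

The purple cylinder started near (11.1, 5.8) and ended near (12.5, 6.3).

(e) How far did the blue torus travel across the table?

3.1

The blue torus was near (13.0, 6.9) before and (12.4, 3.9) after, so it travelled √(0.6² + 3.0²) ≈ 3.1 units.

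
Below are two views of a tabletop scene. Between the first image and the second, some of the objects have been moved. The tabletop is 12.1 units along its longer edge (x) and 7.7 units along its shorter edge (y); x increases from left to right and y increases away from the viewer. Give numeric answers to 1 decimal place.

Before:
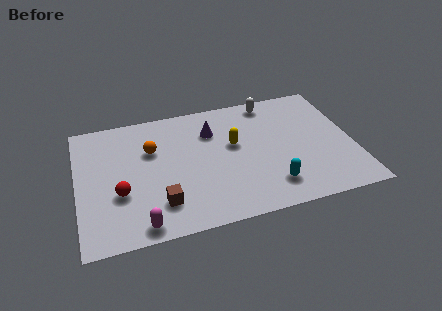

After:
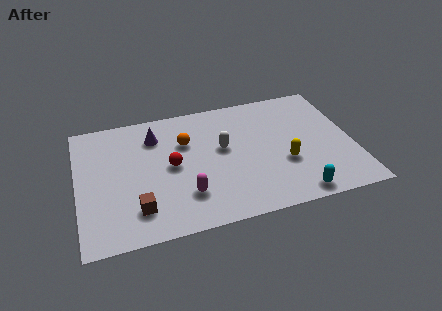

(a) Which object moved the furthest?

the white capsule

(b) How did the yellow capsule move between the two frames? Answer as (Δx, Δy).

(2.1, -1.7)

From the two frames, the yellow capsule sits at roughly (6.9, 4.5) before and (9.0, 2.8) after.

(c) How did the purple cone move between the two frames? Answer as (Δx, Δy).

(-2.5, 0.3)

The purple cone was at about (6.0, 5.6) and moved to about (3.5, 5.9).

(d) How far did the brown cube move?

1.0

The brown cube was near (3.5, 1.8) before and (2.5, 1.7) after, so it travelled √(1.0² + 0.1²) ≈ 1.0 units.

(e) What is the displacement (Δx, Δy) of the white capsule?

(-2.3, -2.4)

From the two frames, the white capsule sits at roughly (8.7, 6.8) before and (6.4, 4.4) after.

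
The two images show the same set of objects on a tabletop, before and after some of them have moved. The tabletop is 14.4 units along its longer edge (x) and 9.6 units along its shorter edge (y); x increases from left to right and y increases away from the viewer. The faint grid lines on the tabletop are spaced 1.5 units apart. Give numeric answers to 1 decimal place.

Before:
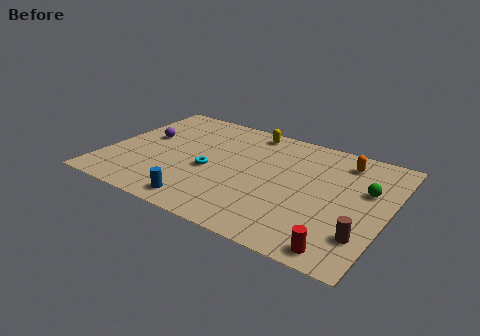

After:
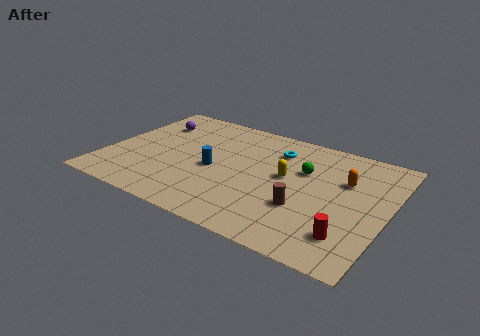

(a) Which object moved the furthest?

the cyan torus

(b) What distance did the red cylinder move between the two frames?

1.1

The red cylinder was near (12.6, 1.0) before and (12.8, 2.1) after, so it travelled √(0.2² + 1.1²) ≈ 1.1 units.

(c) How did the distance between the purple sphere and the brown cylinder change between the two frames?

-2.8

The distance was about 12.2 in the first image and 9.4 in the second, so they moved 2.8 units closer together.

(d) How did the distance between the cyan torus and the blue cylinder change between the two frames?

+1.2

The distance was about 2.9 in the first image and 4.1 in the second, so they moved 1.2 units further apart.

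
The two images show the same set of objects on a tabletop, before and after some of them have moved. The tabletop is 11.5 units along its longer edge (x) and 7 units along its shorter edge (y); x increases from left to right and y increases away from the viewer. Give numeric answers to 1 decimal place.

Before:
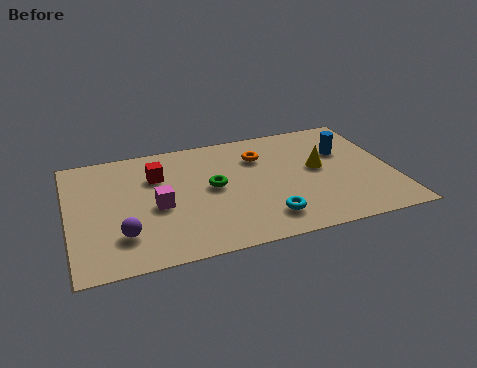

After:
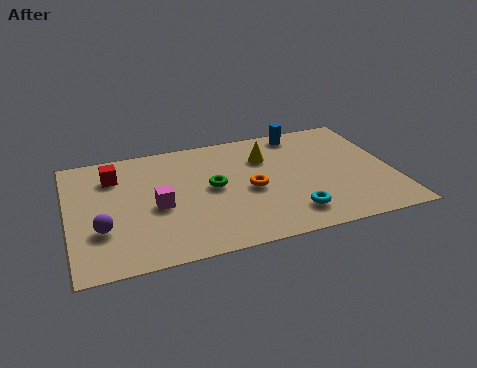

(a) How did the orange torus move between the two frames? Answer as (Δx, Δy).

(-0.5, -1.9)

The orange torus started near (6.9, 5.1) and ended near (6.4, 3.2).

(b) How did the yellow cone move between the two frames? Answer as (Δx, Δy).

(-1.8, 1.2)

The yellow cone was at about (8.9, 3.8) and moved to about (7.1, 5.0).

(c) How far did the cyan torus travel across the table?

0.9

The cyan torus moved from about (6.8, 1.4) to (7.7, 1.4), a distance of √(0.9² + 0.0²) ≈ 0.9.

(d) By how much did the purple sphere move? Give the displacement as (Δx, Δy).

(-0.7, 0.5)

From the two frames, the purple sphere sits at roughly (1.8, 1.8) before and (1.1, 2.3) after.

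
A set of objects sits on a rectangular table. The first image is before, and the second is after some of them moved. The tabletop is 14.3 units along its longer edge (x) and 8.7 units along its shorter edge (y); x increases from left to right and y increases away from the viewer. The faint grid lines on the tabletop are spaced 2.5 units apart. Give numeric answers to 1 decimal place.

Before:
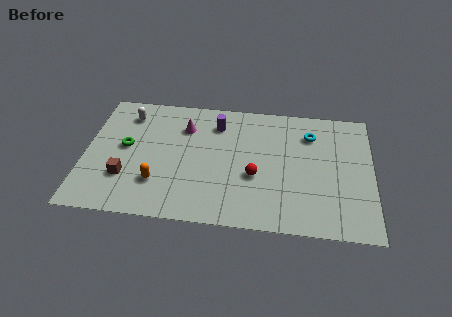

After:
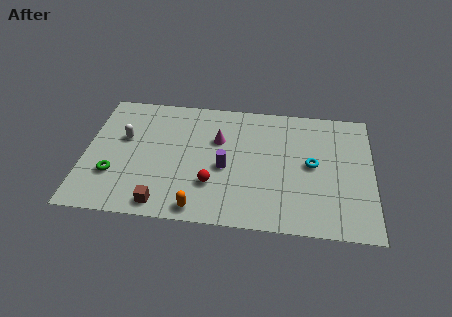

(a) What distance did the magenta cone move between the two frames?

1.8

The magenta cone was near (4.9, 6.4) before and (6.6, 5.7) after, so it travelled √(1.7² + 0.7²) ≈ 1.8 units.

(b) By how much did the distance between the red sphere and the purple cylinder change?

-2.6

They were about 3.9 units apart before and 1.3 after — 2.6 units closer together.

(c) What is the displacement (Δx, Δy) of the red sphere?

(-2.1, -0.8)

From the two frames, the red sphere sits at roughly (8.5, 3.4) before and (6.4, 2.6) after.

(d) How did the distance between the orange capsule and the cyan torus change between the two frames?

-2.0

The distance was about 8.6 in the first image and 6.6 in the second, so they moved 2.0 units closer together.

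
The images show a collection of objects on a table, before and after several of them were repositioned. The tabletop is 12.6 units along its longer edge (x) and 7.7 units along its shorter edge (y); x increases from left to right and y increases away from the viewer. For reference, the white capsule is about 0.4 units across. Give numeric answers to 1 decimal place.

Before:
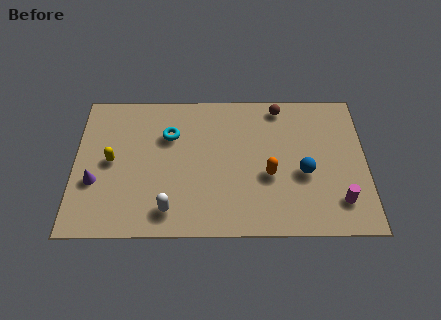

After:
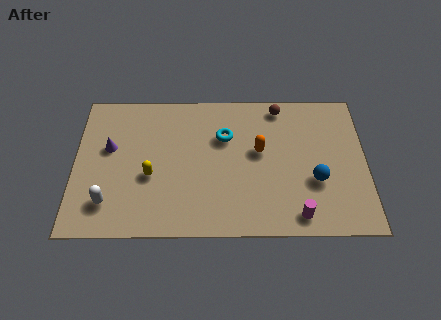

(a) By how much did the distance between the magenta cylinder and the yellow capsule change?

-3.4

They were about 10.0 units apart before and 6.6 after — 3.4 units closer together.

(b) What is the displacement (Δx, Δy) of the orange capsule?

(-0.4, 1.3)

The orange capsule started near (8.4, 3.1) and ended near (8.0, 4.4).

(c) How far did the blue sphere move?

0.6

The blue sphere was near (9.9, 3.2) before and (10.4, 2.8) after, so it travelled √(0.5² + 0.4²) ≈ 0.6 units.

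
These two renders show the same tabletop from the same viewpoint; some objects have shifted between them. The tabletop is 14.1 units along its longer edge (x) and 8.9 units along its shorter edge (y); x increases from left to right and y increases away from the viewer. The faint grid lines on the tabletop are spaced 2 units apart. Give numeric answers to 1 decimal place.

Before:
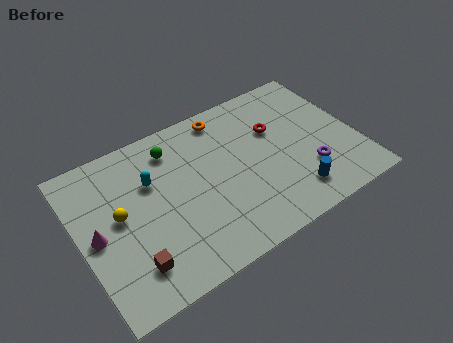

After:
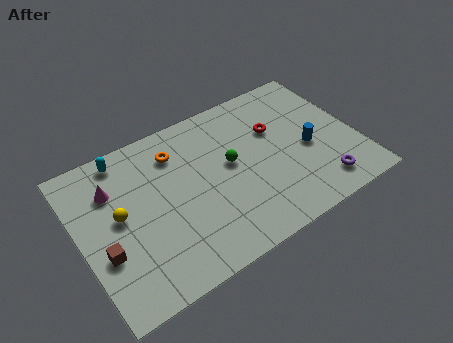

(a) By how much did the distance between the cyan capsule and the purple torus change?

+2.8

Before: roughly 8.3 units apart; after: 11.1. That's 2.8 units further apart.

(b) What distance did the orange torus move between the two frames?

2.8

The orange torus was near (7.9, 7.8) before and (5.2, 6.9) after, so it travelled √(2.7² + 0.9²) ≈ 2.8 units.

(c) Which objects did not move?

the yellow sphere and the red torus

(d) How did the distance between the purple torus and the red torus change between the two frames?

+1.2

They were about 3.4 units apart before and 4.6 after — 1.2 units further apart.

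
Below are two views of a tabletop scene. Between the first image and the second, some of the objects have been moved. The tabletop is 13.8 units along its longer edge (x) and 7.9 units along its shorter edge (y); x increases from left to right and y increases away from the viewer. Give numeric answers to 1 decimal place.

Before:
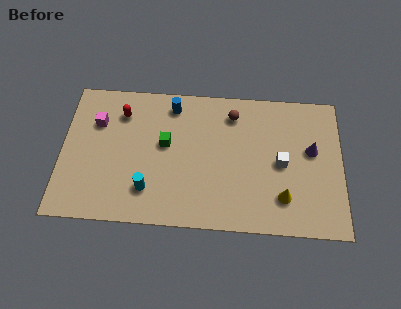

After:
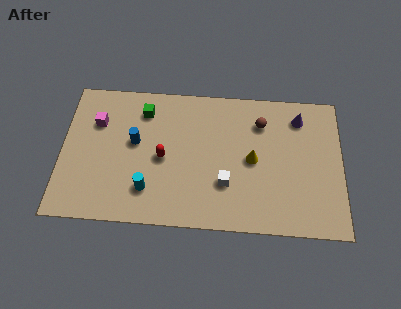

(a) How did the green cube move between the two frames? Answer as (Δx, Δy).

(-1.1, 1.8)

The green cube was at about (5.1, 4.5) and moved to about (4.0, 6.3).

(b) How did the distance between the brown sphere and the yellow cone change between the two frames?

-3.0

They were about 5.1 units apart before and 2.1 after — 3.0 units closer together.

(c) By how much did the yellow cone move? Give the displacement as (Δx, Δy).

(-1.5, 2.0)

From the two frames, the yellow cone sits at roughly (10.9, 1.9) before and (9.4, 3.9) after.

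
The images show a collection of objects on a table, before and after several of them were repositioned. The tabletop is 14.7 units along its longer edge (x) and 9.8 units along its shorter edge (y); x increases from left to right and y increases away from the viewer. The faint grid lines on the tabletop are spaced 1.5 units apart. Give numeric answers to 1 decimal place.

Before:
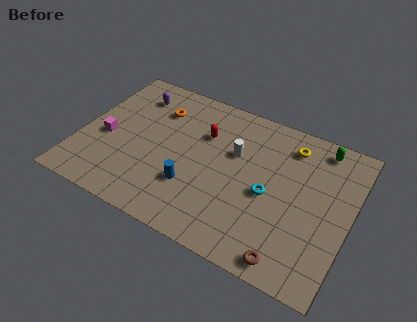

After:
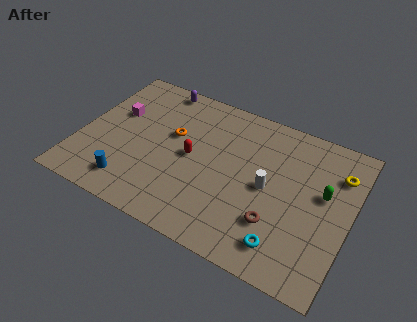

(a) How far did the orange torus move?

1.8

From (3.8, 7.3) to (4.9, 5.9), the orange torus covered √(1.1² + 1.4²) ≈ 1.8 units.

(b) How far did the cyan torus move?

3.0

The cyan torus was near (10.4, 4.4) before and (11.6, 1.7) after, so it travelled √(1.2² + 2.7²) ≈ 3.0 units.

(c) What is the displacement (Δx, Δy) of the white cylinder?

(2.0, -1.4)

The white cylinder started near (8.3, 6.2) and ended near (10.3, 4.8).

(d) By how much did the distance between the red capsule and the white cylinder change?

+2.3

Before: roughly 1.9 units apart; after: 4.2. That's 2.3 units further apart.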